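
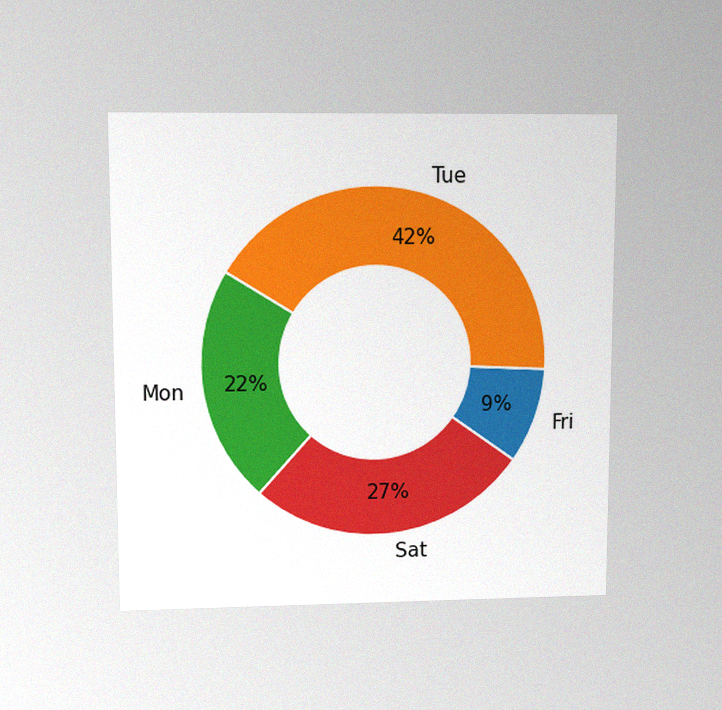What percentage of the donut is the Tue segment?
42%

The chart is viewed at a slight angle, with some photo noise. The Tue segment takes up 42% of the ring.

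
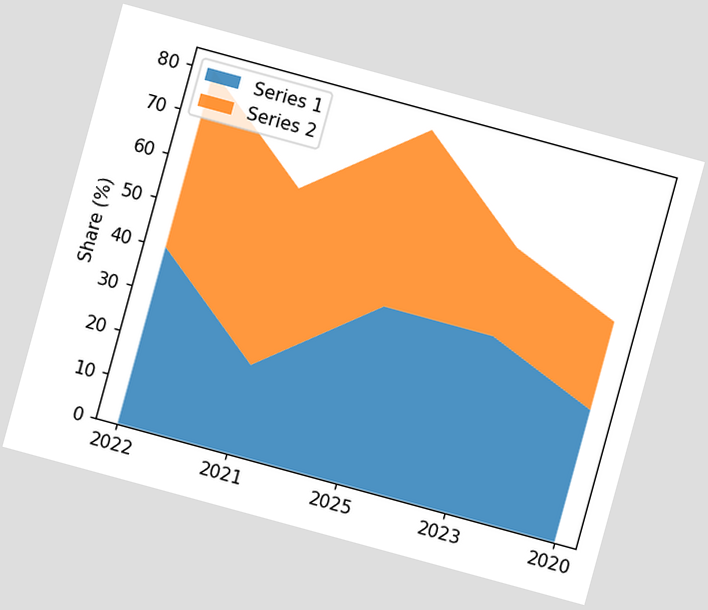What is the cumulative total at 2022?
80%

The chart is tilted about 15° clockwise. The stacked total at 2022 reaches 80%.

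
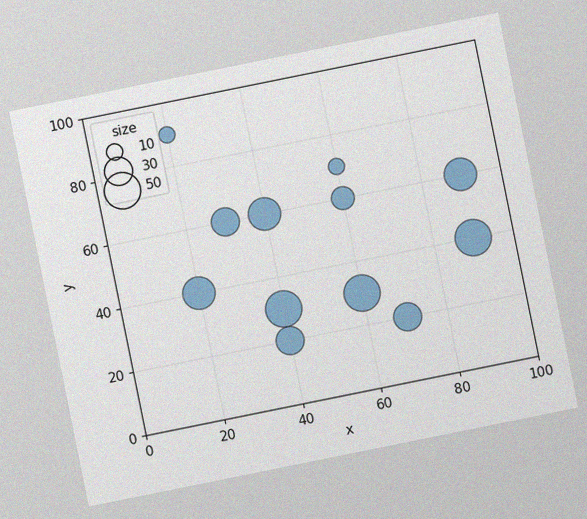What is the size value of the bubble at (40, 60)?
The chart is tilted about 11° counter-clockwise, with some photo noise. Matching the bubble at (40, 60) against the size legend gives 40.

40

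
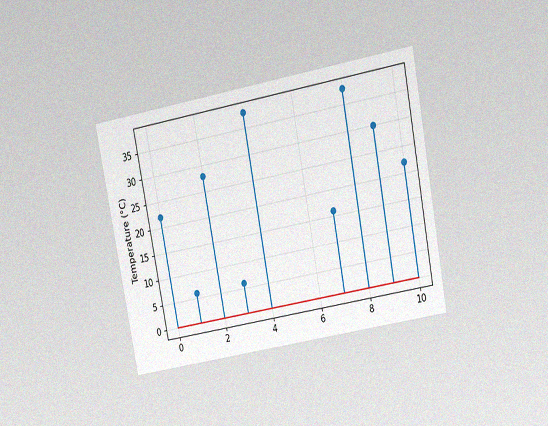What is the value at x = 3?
The chart is tilted about 11° counter-clockwise and viewed at a slight angle, with some photo noise. The stem at x=3 reaches 6°C.

6°C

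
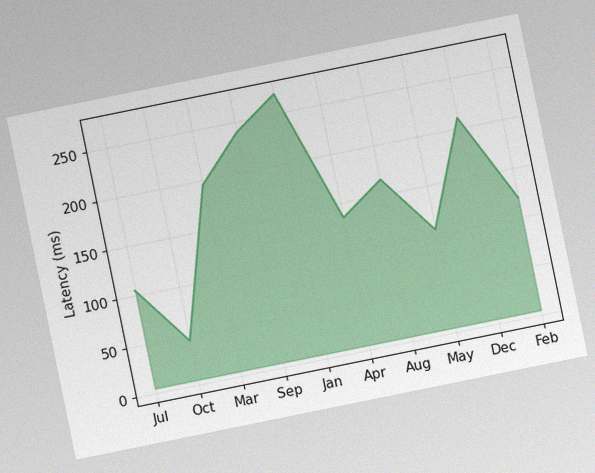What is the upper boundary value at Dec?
The chart is tilted about 12° counter-clockwise, with some photo noise. At Dec the upper boundary is at 210ms.

210ms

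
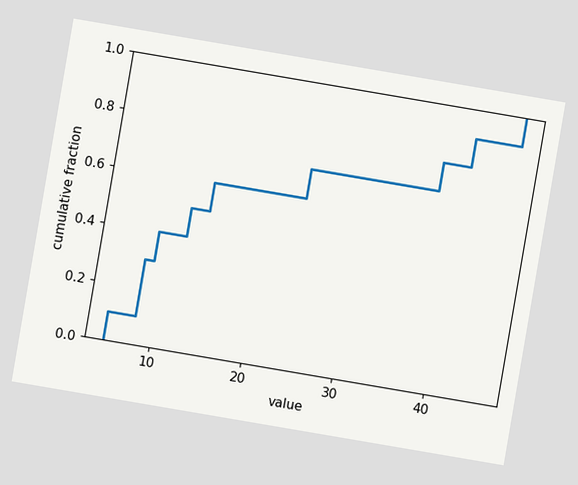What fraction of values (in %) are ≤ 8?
The chart is tilted about 10° clockwise. At x=8 the ECDF step is at 30%.

30%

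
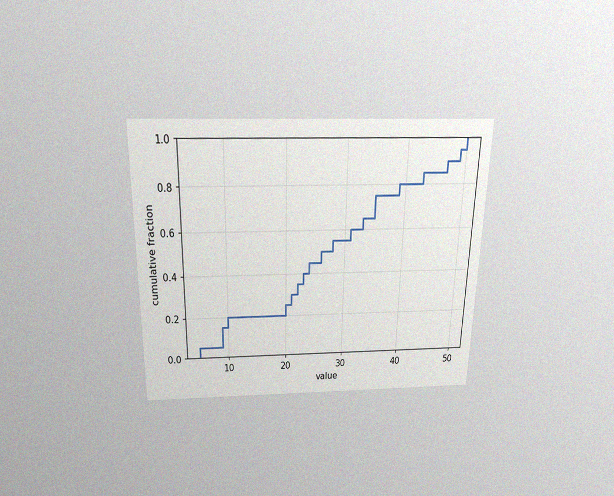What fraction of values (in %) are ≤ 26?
The chart is viewed slightly from above, with some photo noise. At x=26 the ECDF step is at 50%.

50%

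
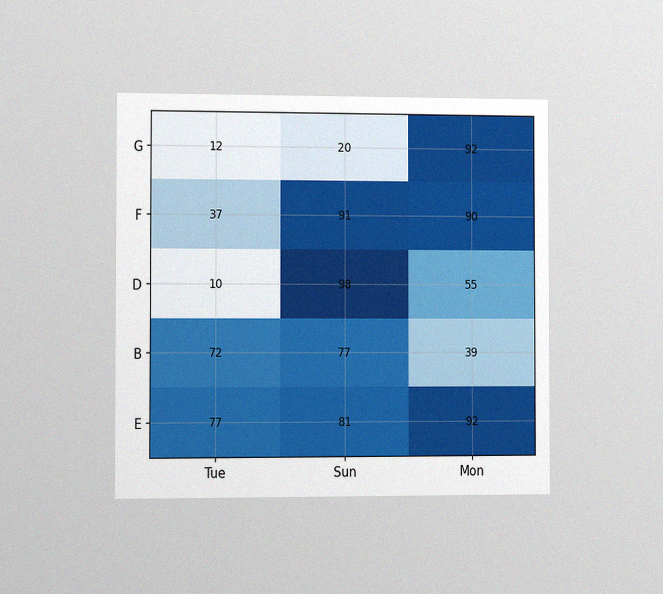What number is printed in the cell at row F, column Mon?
90

The chart is viewed slightly from the left, with some photo noise. The (F, Mon) cell reads 90.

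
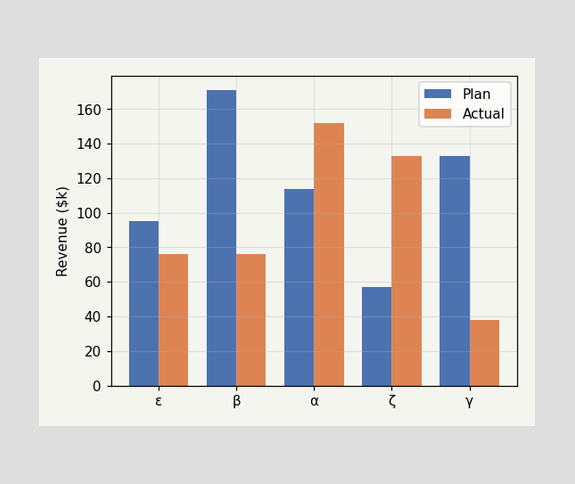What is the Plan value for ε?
The Plan bar at ε reaches $95k on the y-axis.

$95k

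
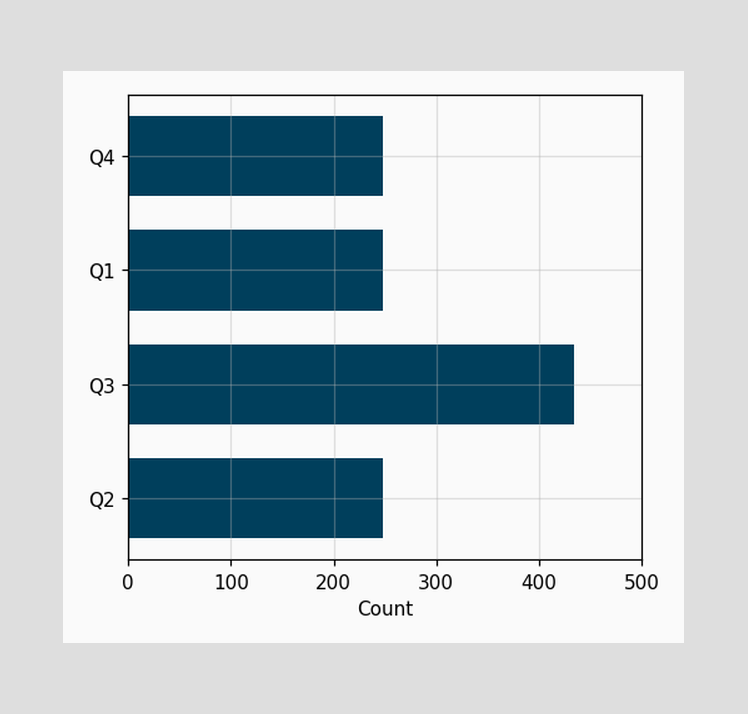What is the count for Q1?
248

Reading along the chart's x-axis, the Q1 bar reaches 248.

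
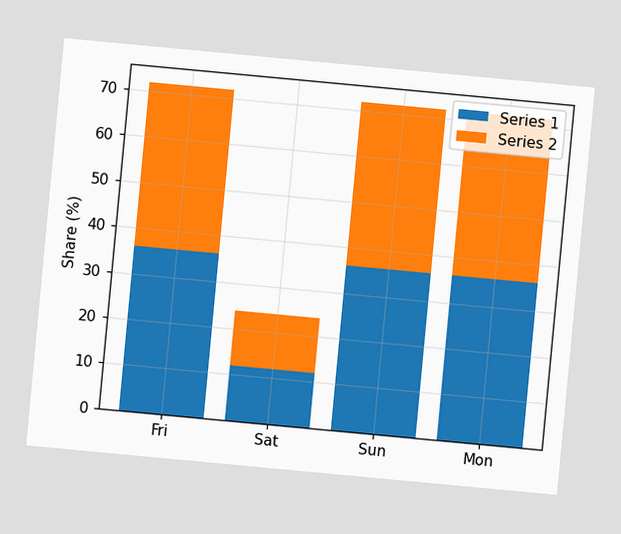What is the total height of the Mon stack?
The chart is tilted about 5° clockwise. The Mon stack's top reaches 72% on the y-axis.

72%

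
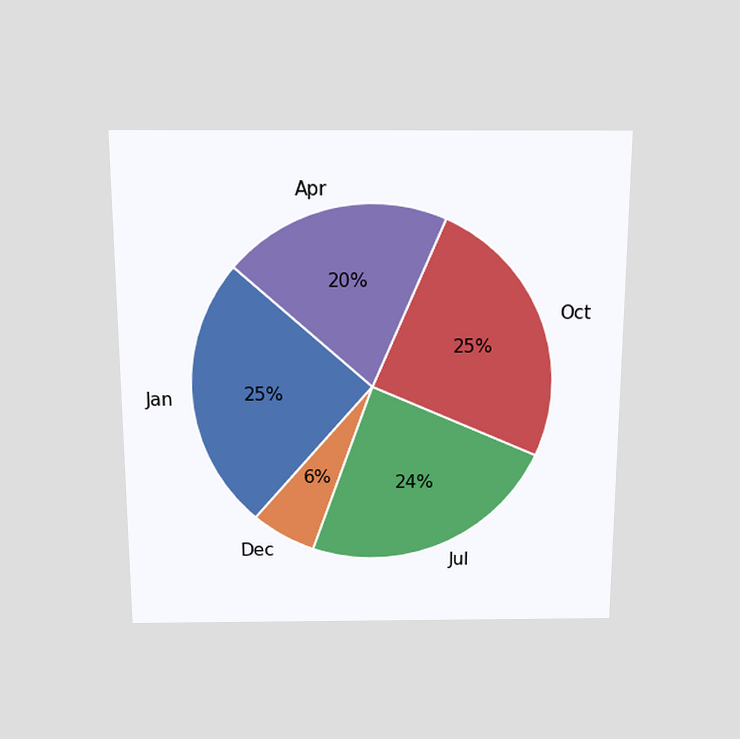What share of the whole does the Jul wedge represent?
The chart is viewed slightly from above. The Jul slice takes up 24% of the pie.

24%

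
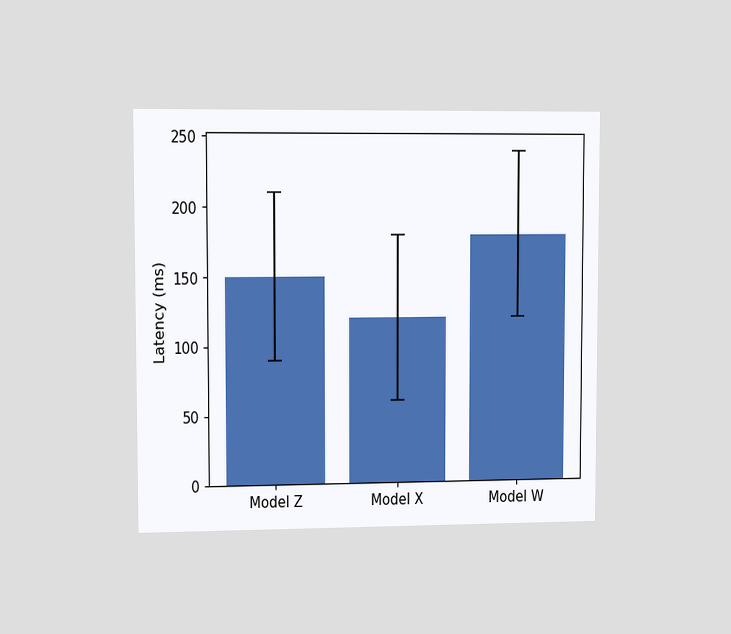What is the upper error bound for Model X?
180ms

The chart is viewed slightly from the left. The Model X bar's upper whisker reaches 180ms.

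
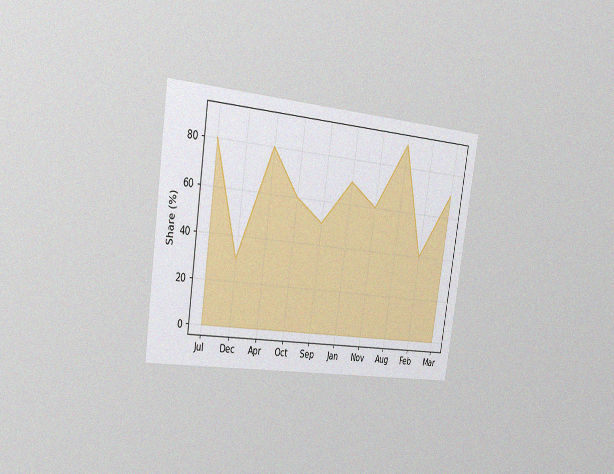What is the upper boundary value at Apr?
The chart is tilted about 8° clockwise and viewed slightly from the left, with some photo noise. At Apr the upper boundary is at 80%.

80%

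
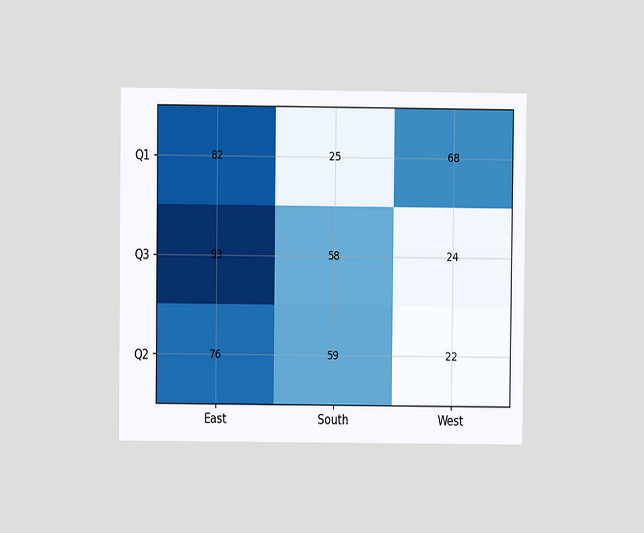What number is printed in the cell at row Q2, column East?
The chart is viewed at a slight angle. The (Q2, East) cell reads 76.

76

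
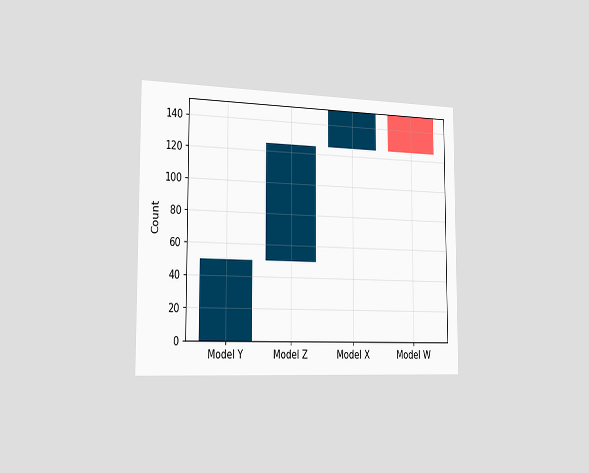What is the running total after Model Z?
125

The chart is viewed slightly from the left. After Model Z the running total reaches 125.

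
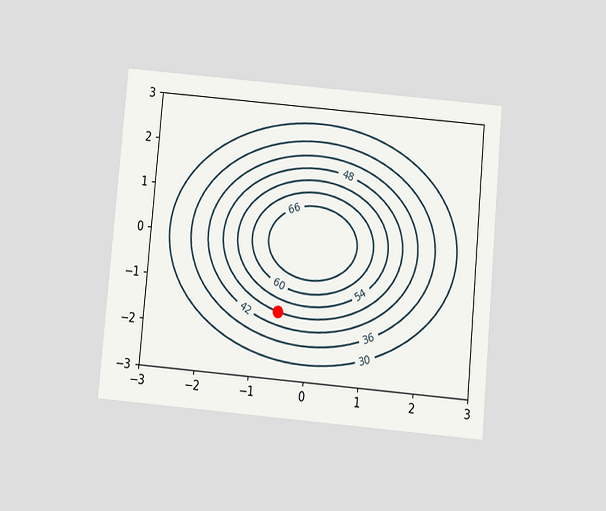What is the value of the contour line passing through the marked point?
The chart is tilted about 5° clockwise and viewed slightly from below. The marked point sits on the contour labelled 48.

48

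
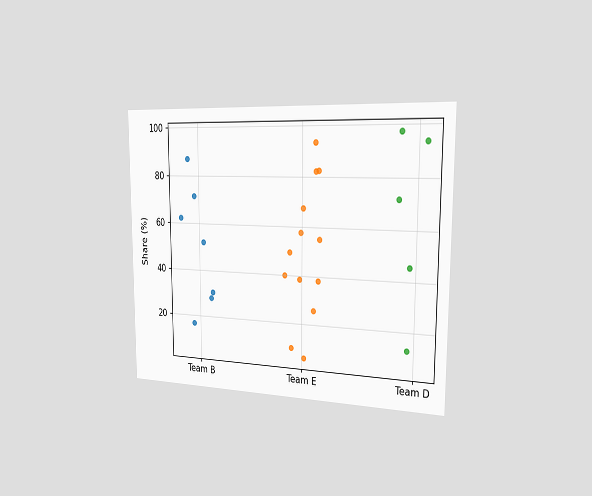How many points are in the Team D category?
5

The chart is viewed slightly from the right. Counting the markers in the Team D column gives 5.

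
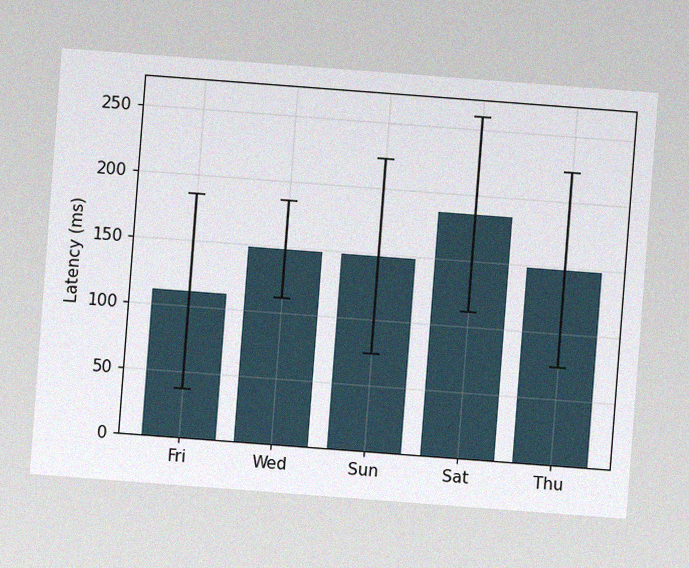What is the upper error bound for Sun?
222ms

The chart is tilted about 4° clockwise, with some photo noise. The Sun bar's upper whisker reaches 222ms.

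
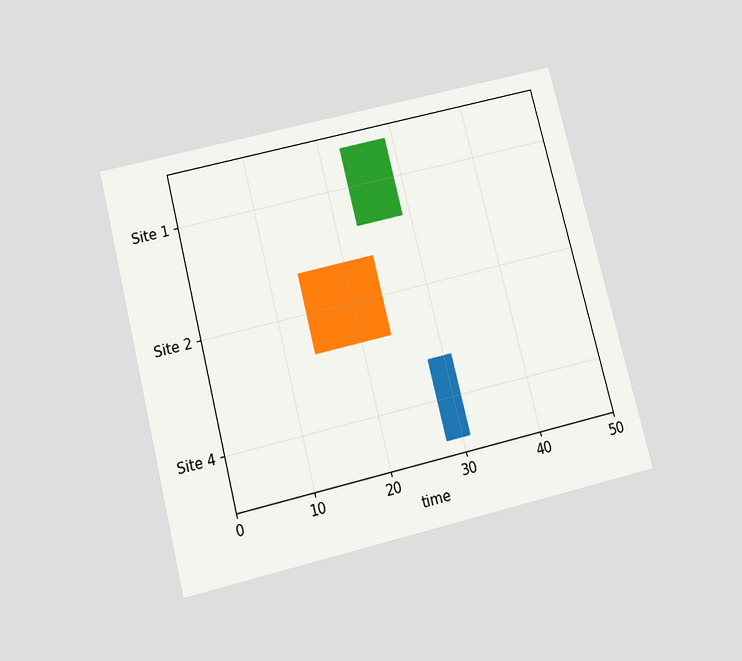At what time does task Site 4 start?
The chart is tilted about 14° counter-clockwise and viewed slightly from below. The Site 4 bar begins at t=28.

28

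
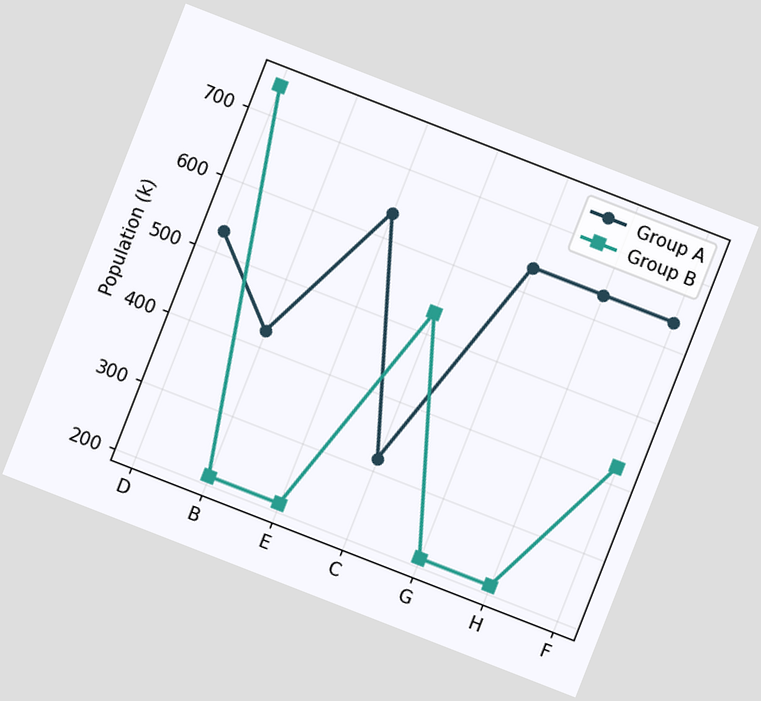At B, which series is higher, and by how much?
The chart is tilted about 21° clockwise. At B, Group A sits above the other line by 212k.

Group A, by 212k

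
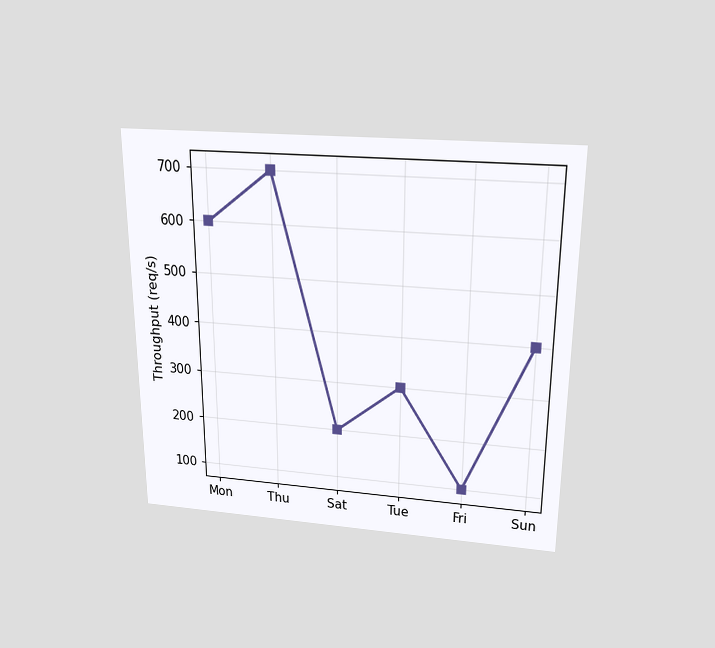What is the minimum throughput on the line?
100req/s

The chart is viewed slightly from above. The lowest point is at Fri, and reading across to the y-axis gives 100req/s.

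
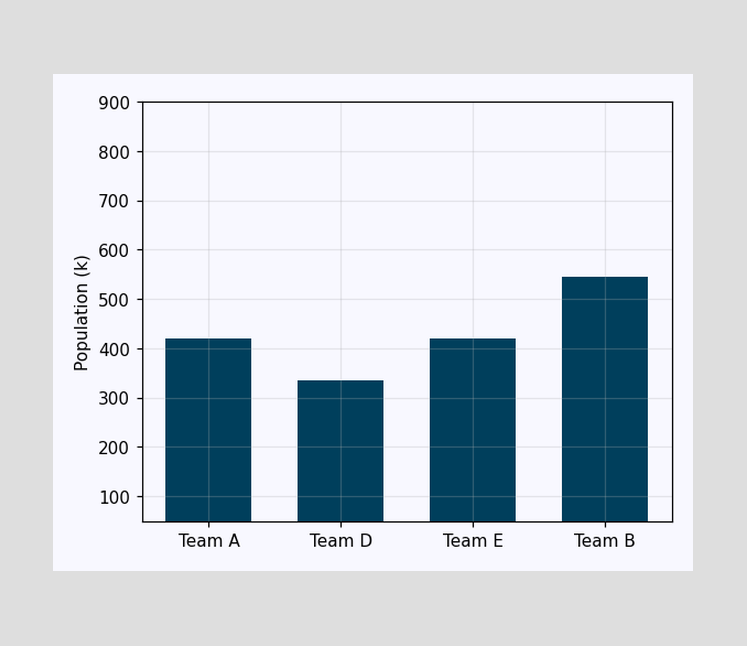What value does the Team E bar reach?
Reading along the chart's y-axis, the Team E bar reaches 420k.

420k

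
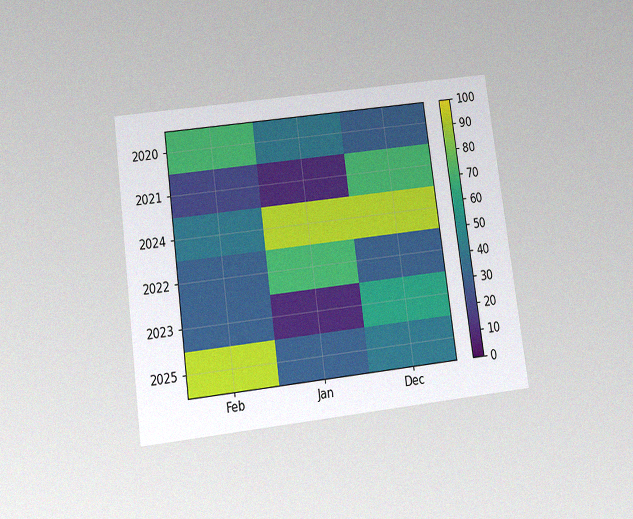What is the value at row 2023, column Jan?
10

The chart is tilted about 8° counter-clockwise and viewed slightly from below, with some photo noise. Matching cell (2023, Jan) against the colorbar gives 10.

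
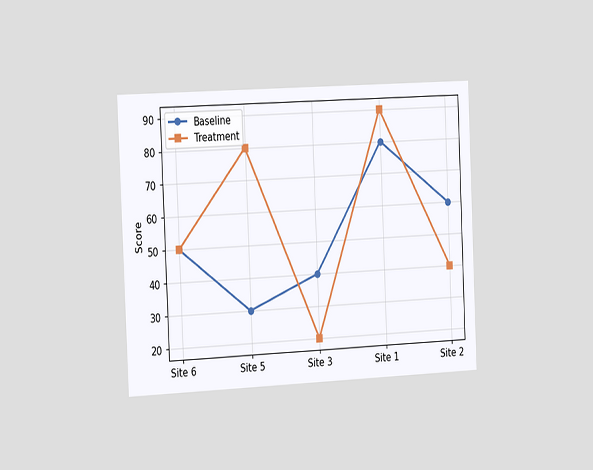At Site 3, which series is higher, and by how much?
Baseline, by 20

The chart is tilted about 2° counter-clockwise and viewed slightly from the left. At Site 3, Baseline sits above the other line by 20.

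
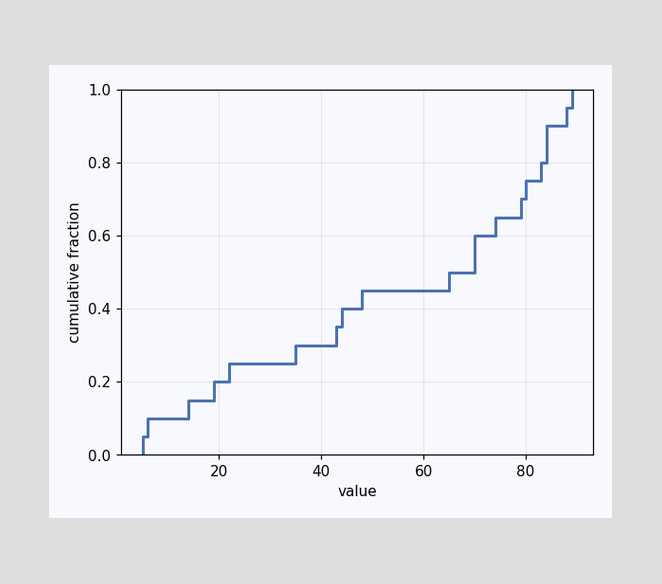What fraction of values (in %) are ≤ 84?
At x=84 the ECDF step is at 90%.

90%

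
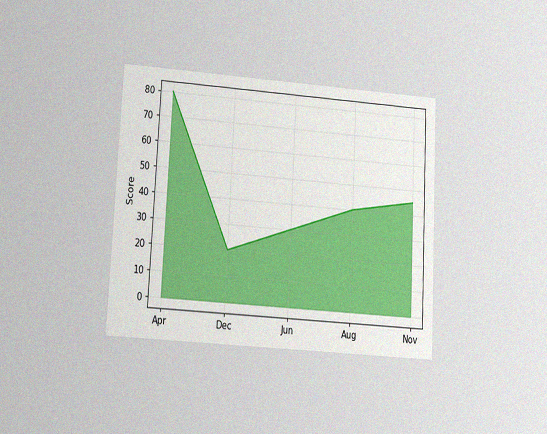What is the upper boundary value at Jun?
30

The chart is tilted about 3° clockwise and viewed at a slight angle, with some photo noise. At Jun the upper boundary is at 30.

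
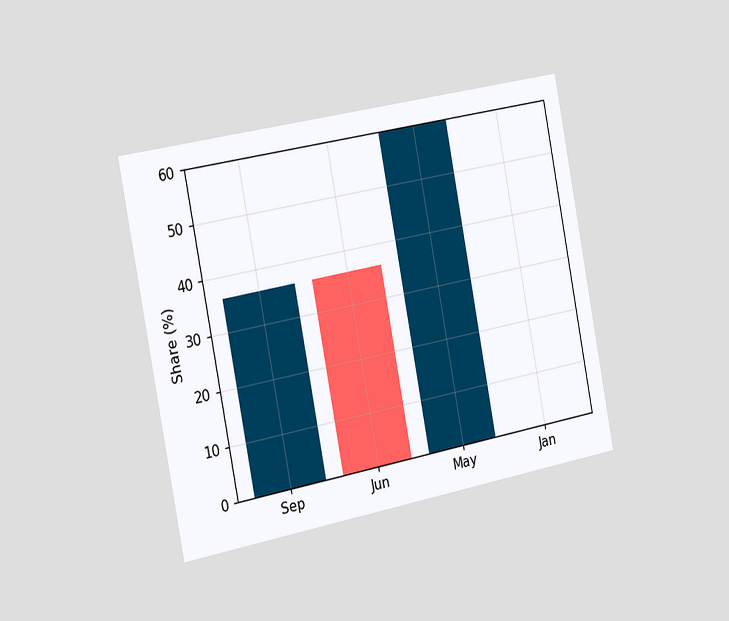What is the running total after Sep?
The chart is tilted about 11° counter-clockwise and viewed slightly from the left. After Sep the running total reaches 36%.

36%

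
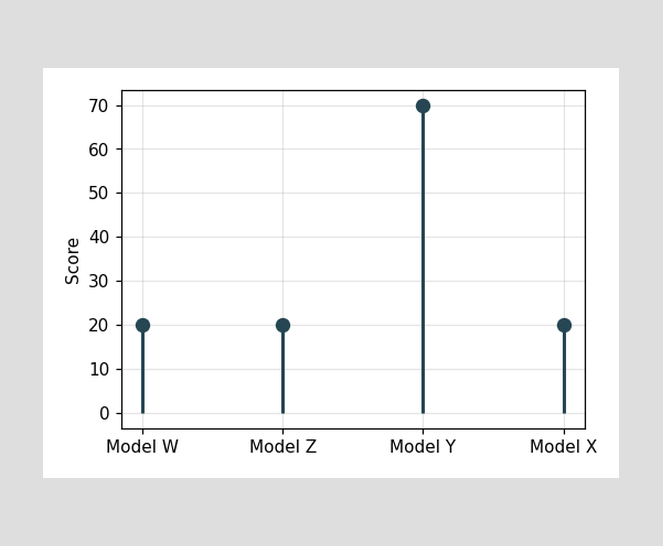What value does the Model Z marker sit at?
20

The Model Z marker sits at 20.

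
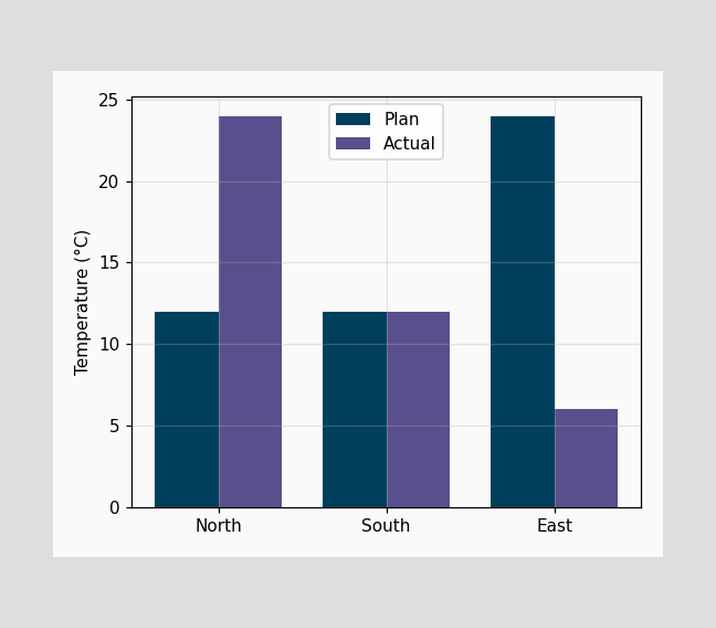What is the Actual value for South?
The Actual bar at South reaches 12°C on the y-axis.

12°C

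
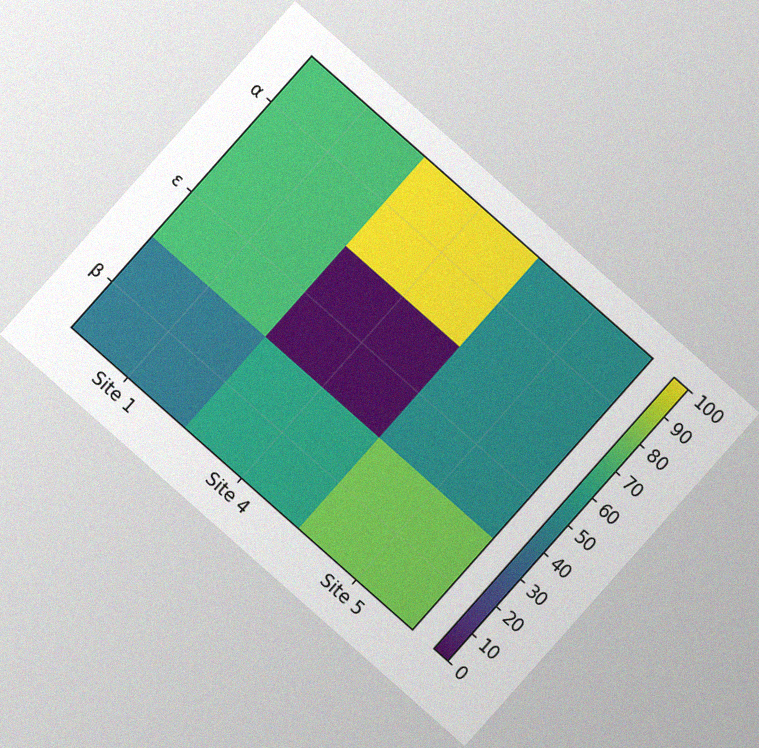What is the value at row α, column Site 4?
The chart is tilted about 42° clockwise, with some photo noise. Matching cell (α, Site 4) against the colorbar gives 100.

100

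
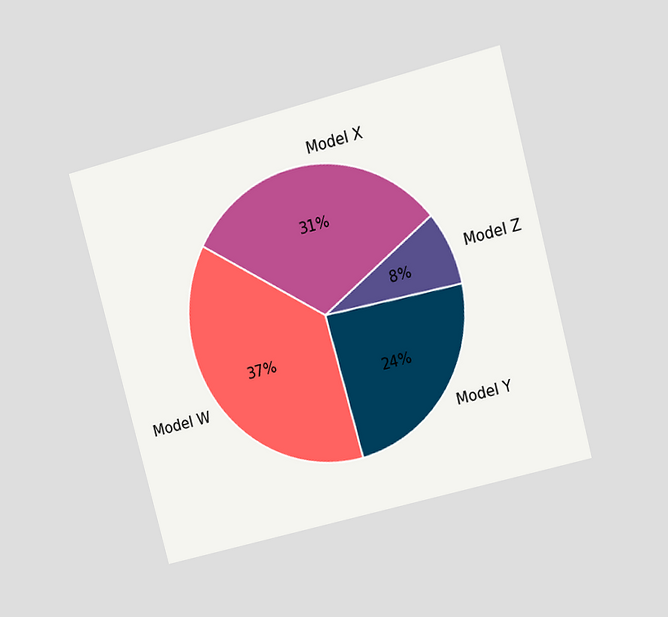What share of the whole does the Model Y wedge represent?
24%

The chart is tilted about 15° counter-clockwise and viewed at a slight angle. The Model Y slice takes up 24% of the pie.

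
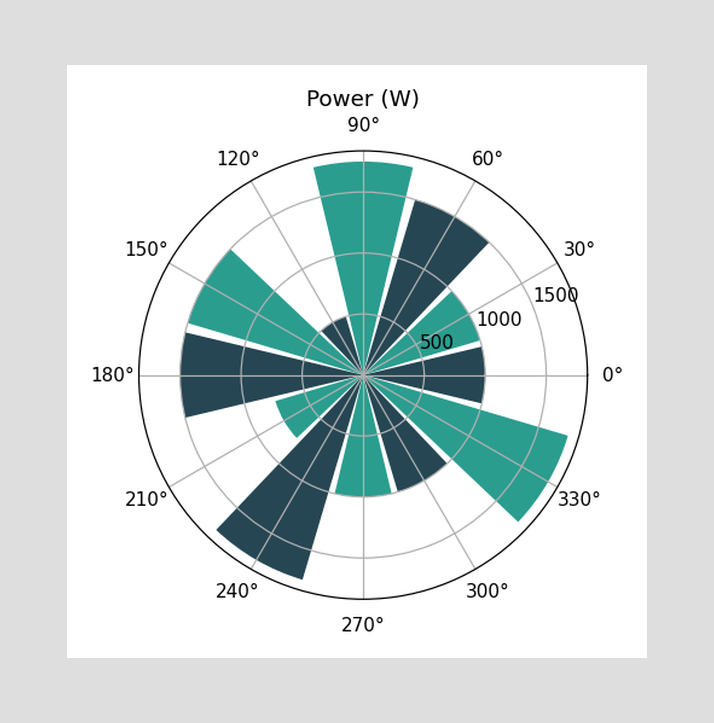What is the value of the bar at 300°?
The bar at 300° reaches 1000W on the radial axis.

1000W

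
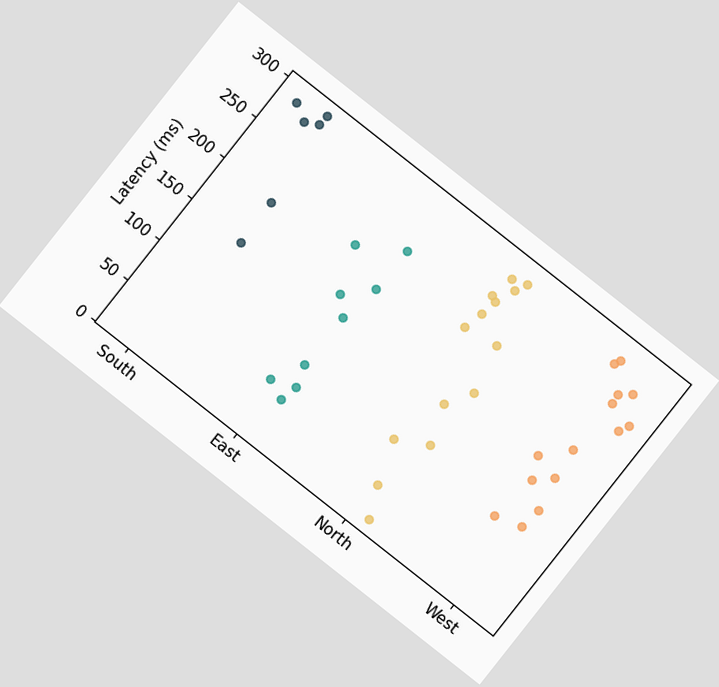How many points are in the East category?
The chart is tilted about 38° clockwise. Counting the markers in the East column gives 9.

9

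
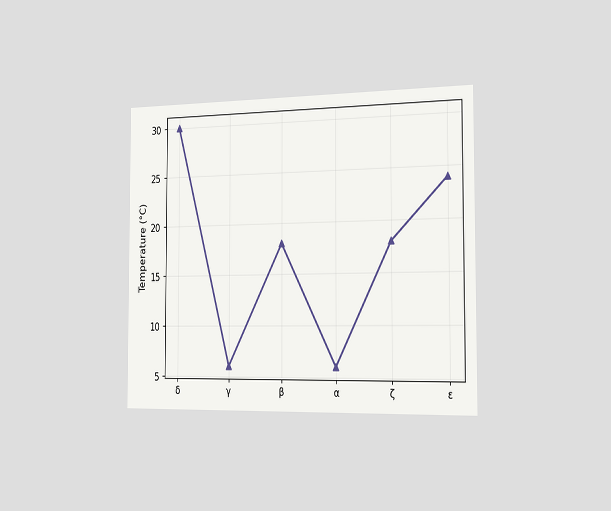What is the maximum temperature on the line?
The chart is viewed slightly from the right. The highest point is at δ, and reading across to the y-axis gives 30°C.

30°C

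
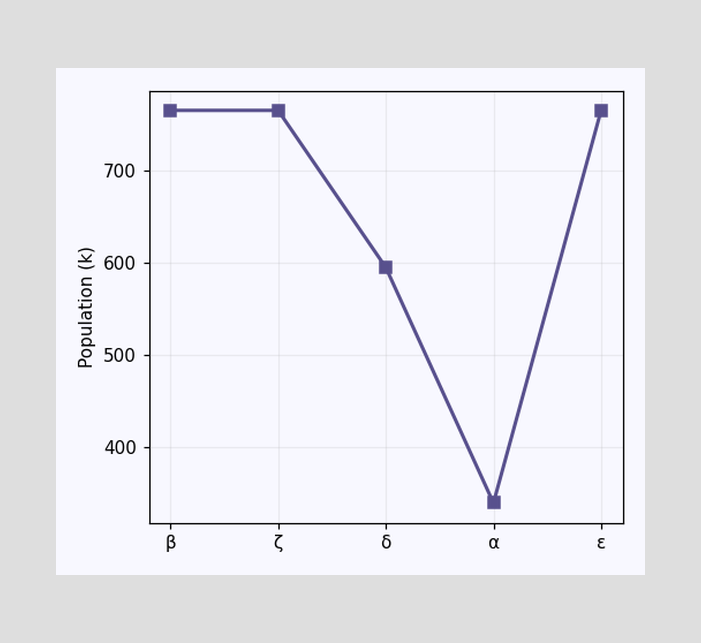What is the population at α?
340k

At α, the line is at 340k.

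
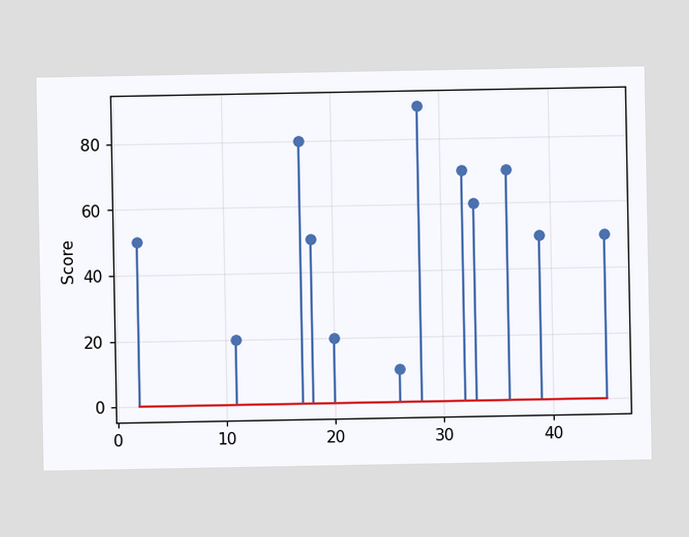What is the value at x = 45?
The stem at x=45 reaches 50.

50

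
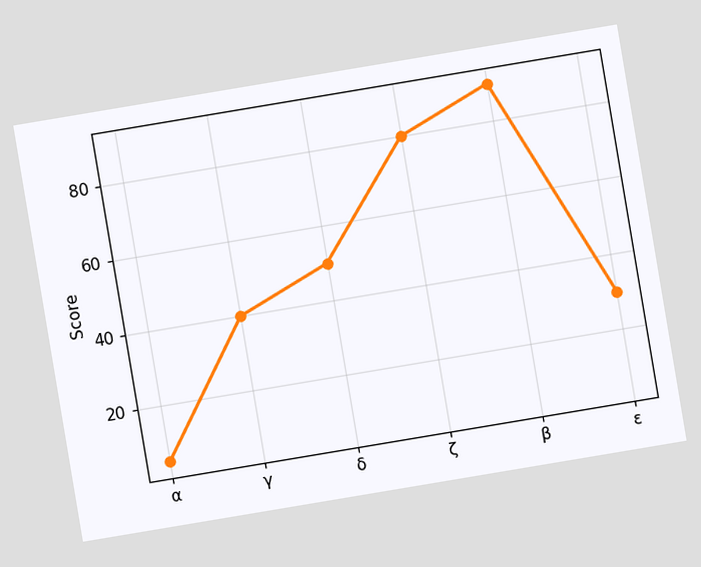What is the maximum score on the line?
The chart is tilted about 10° counter-clockwise. The highest point is at β, and reading across to the y-axis gives 90.

90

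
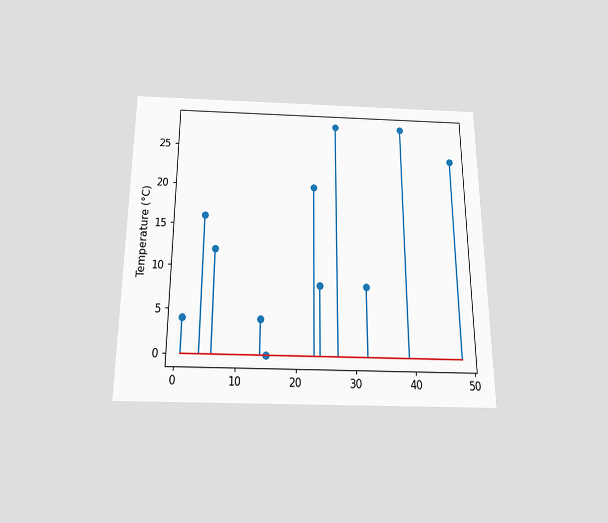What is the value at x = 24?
The chart is viewed slightly from below. The stem at x=24 reaches 8°C.

8°C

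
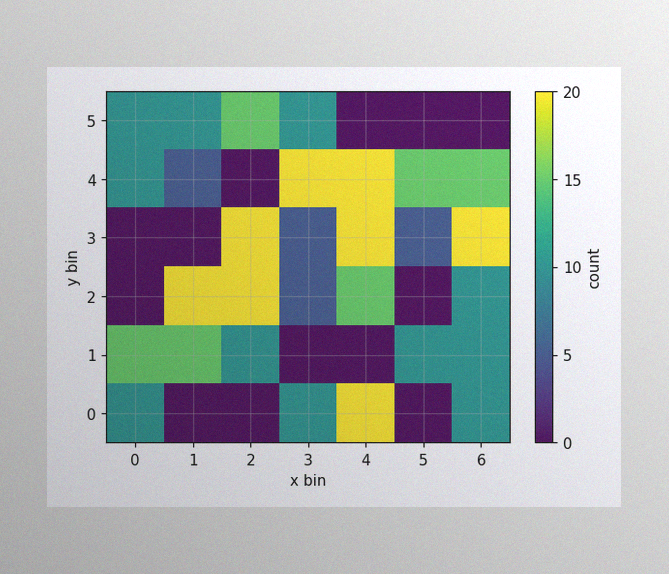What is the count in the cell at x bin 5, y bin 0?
The image has some photo noise and uneven lighting. Matching the cell (5, 0) against the colorbar gives 0.

0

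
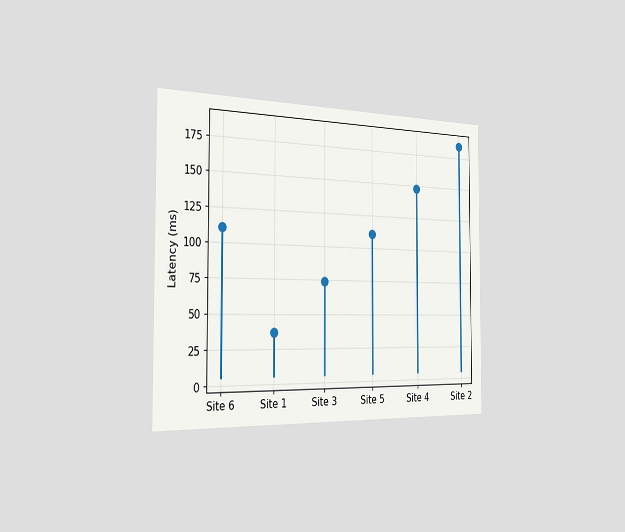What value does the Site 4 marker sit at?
148ms

The chart is viewed slightly from the left. The Site 4 marker sits at 148ms.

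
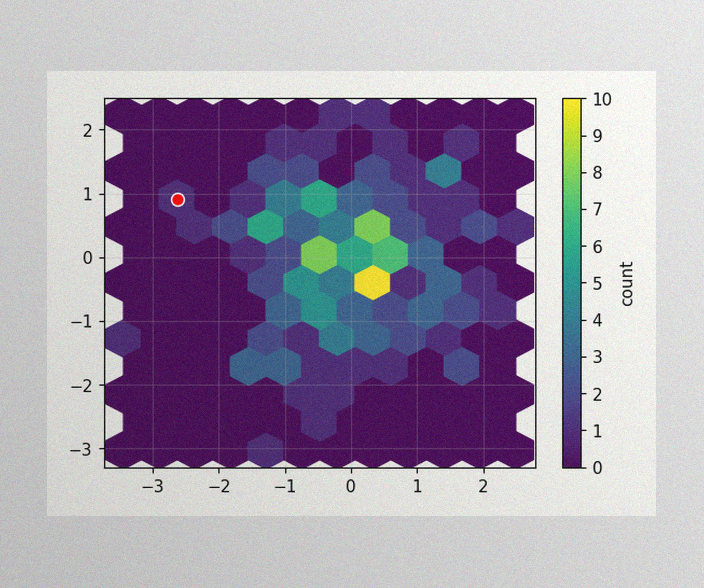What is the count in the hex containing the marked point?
The image has some photo noise and uneven lighting. The marked hex reads 1 on the colorbar.

1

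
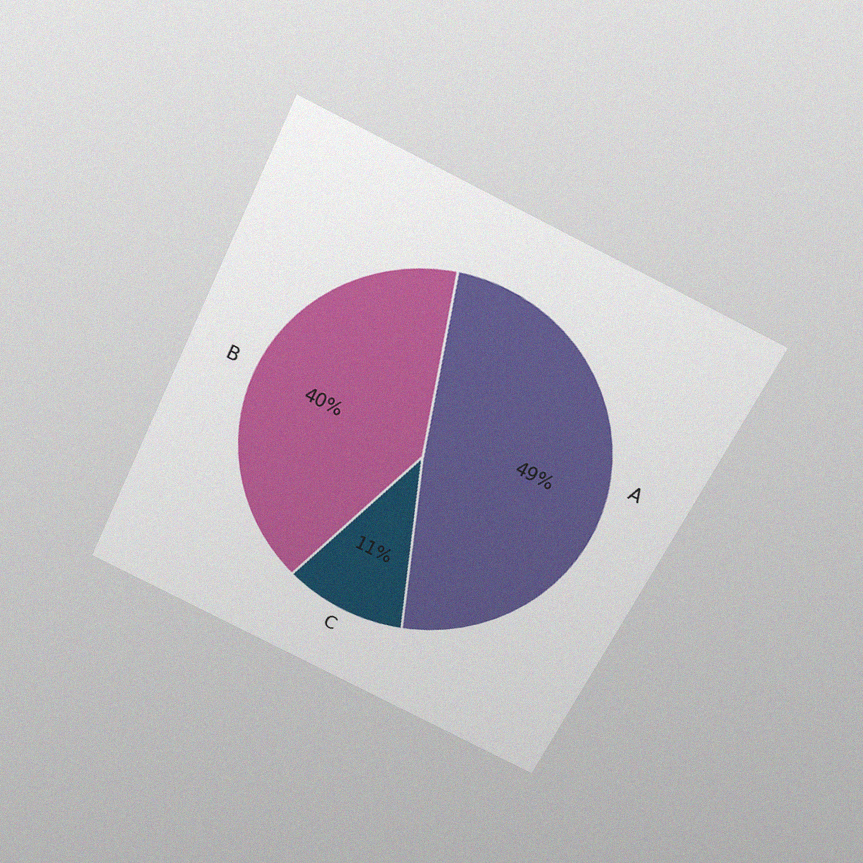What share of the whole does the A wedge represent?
49%

The chart is tilted about 26° clockwise and viewed slightly from above, with some photo noise. The A slice takes up 49% of the pie.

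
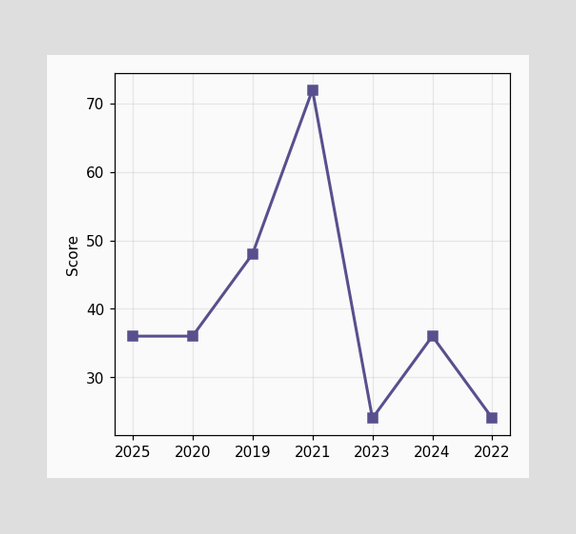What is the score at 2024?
At 2024, the line is at 36.

36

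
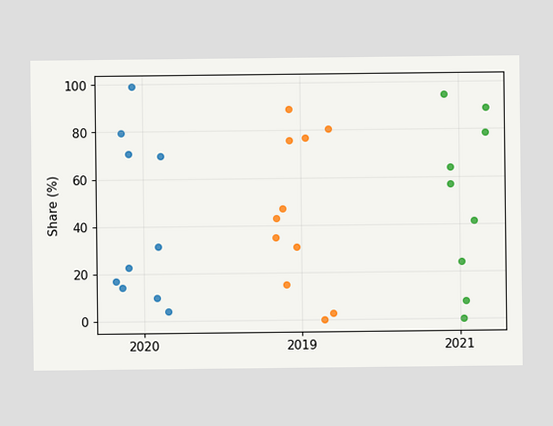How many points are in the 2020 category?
10

Counting the markers in the 2020 column gives 10.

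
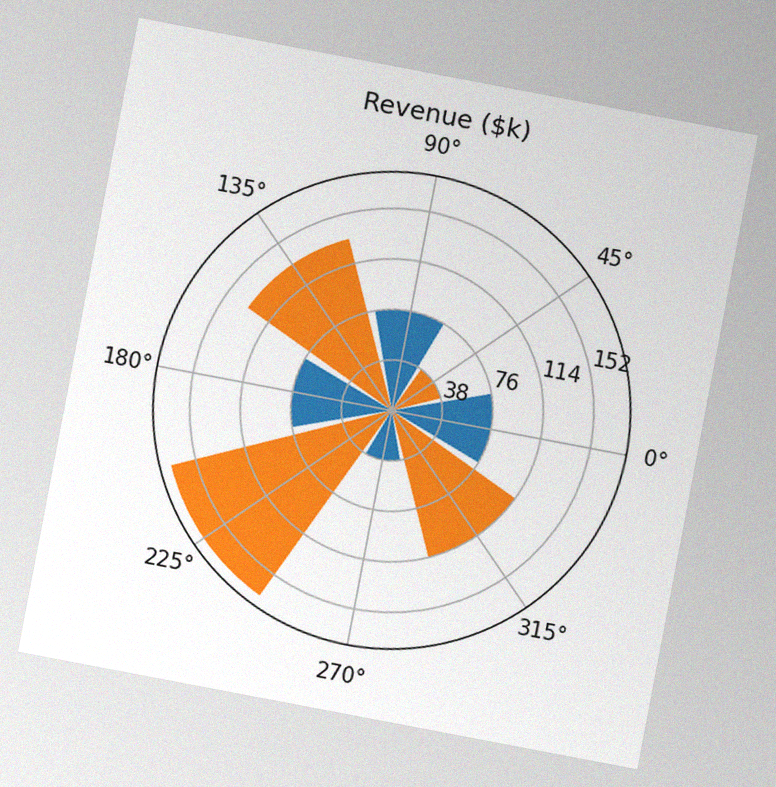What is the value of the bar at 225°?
$171k

The chart is tilted about 11° clockwise, with some photo noise. The bar at 225° reaches $171k on the radial axis.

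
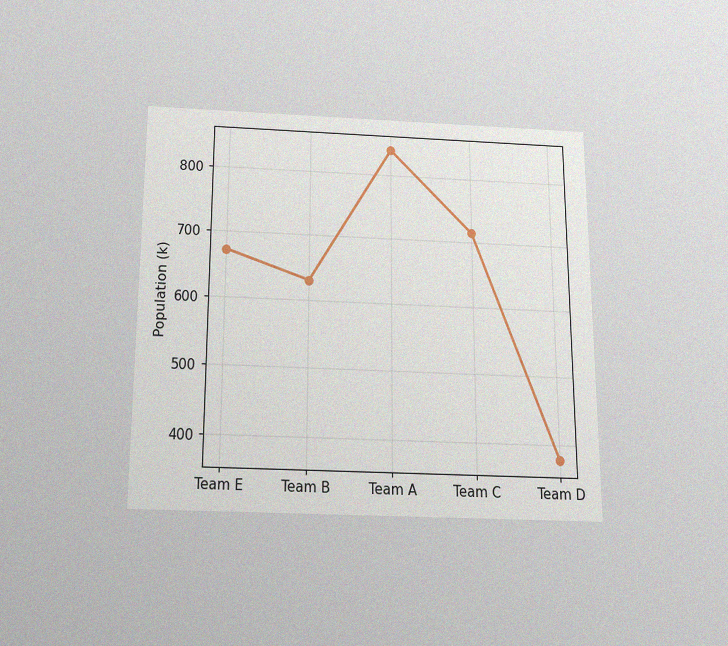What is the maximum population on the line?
The chart is viewed slightly from below, with some photo noise. The highest point is at Team A, and reading across to the y-axis gives 840k.

840k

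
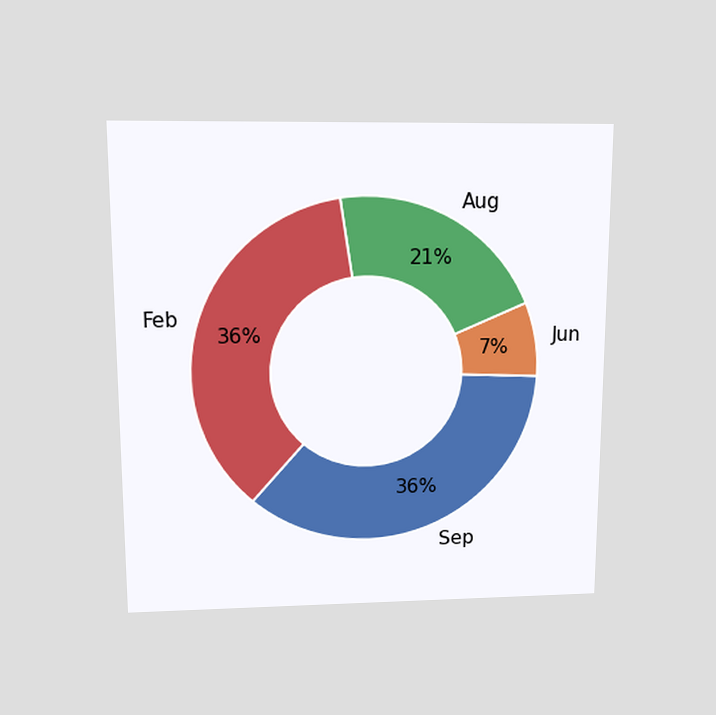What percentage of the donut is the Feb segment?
The chart is viewed slightly from above. The Feb segment takes up 36% of the ring.

36%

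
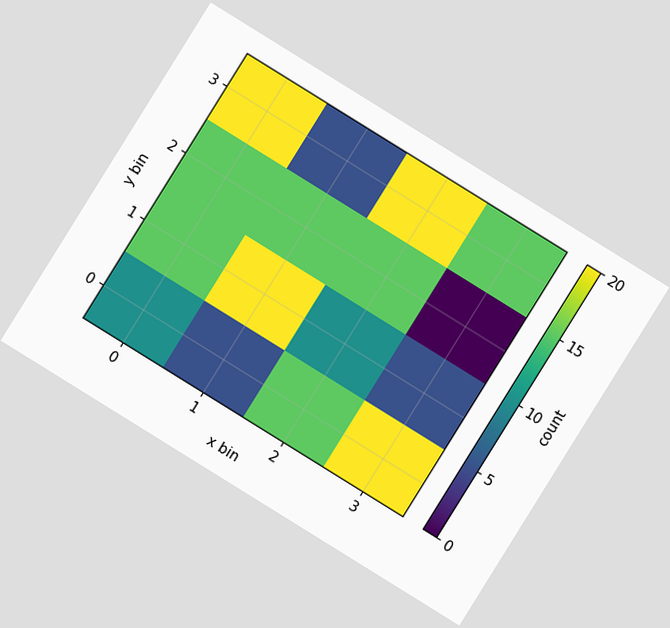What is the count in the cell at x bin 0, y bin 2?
The chart is tilted about 32° clockwise. Matching the cell (0, 2) against the colorbar gives 15.

15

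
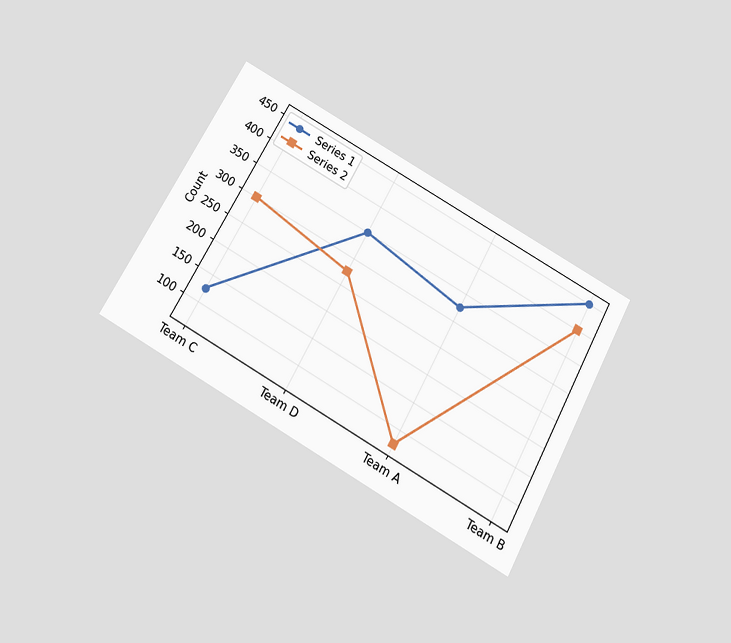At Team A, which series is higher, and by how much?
The chart is tilted about 29° clockwise and viewed slightly from below. At Team A, Series 1 sits above the other line by 250.

Series 1, by 250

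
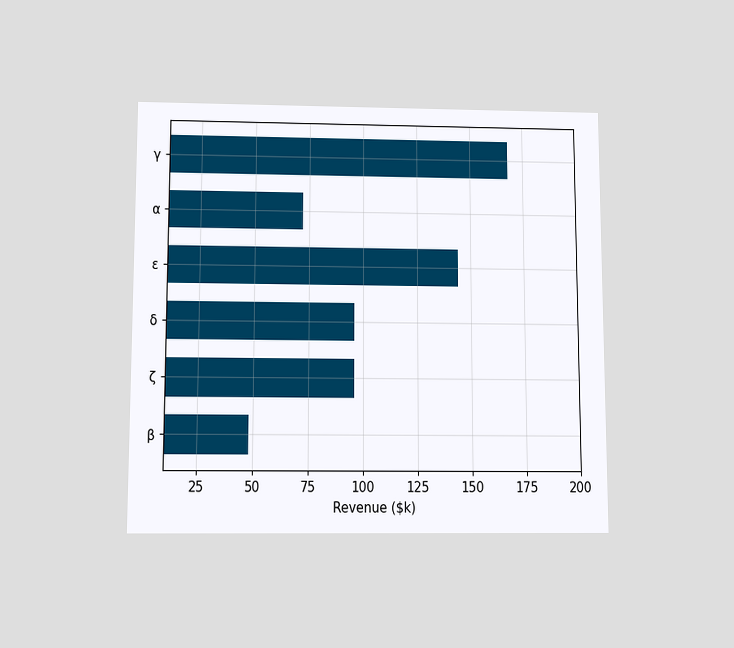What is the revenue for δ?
The chart is viewed slightly from below. Reading along the chart's x-axis, the δ bar reaches $96k.

$96k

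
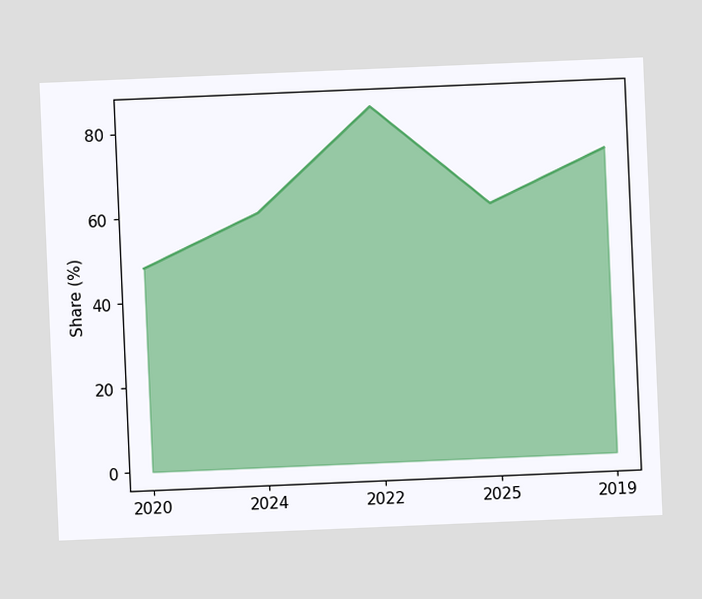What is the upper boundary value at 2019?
72%

The chart is tilted about 2° counter-clockwise. At 2019 the upper boundary is at 72%.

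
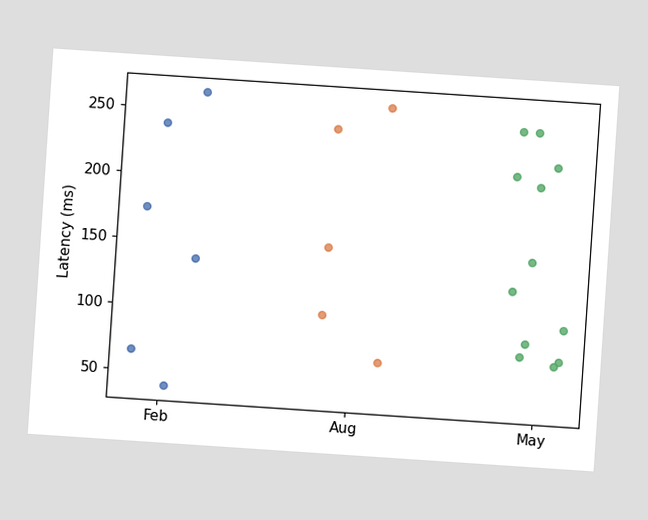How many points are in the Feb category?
The chart is tilted about 4° clockwise. Counting the markers in the Feb column gives 6.

6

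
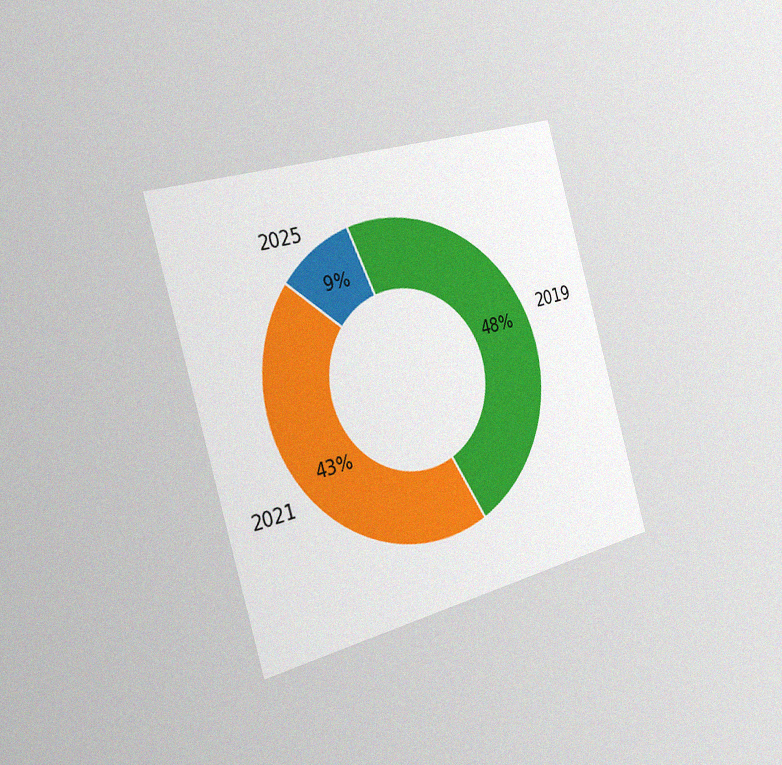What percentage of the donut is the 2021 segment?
43%

The chart is tilted about 16° counter-clockwise and viewed slightly from the left, with some photo noise. The 2021 segment takes up 43% of the ring.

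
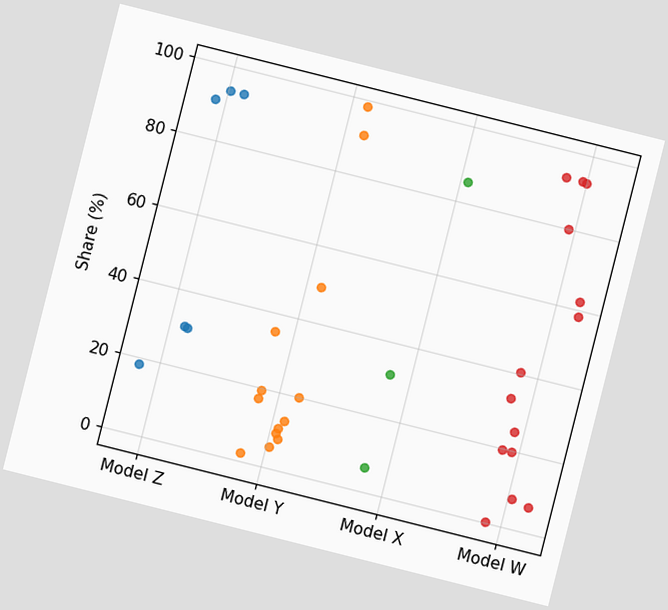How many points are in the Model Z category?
6

The chart is tilted about 14° clockwise. Counting the markers in the Model Z column gives 6.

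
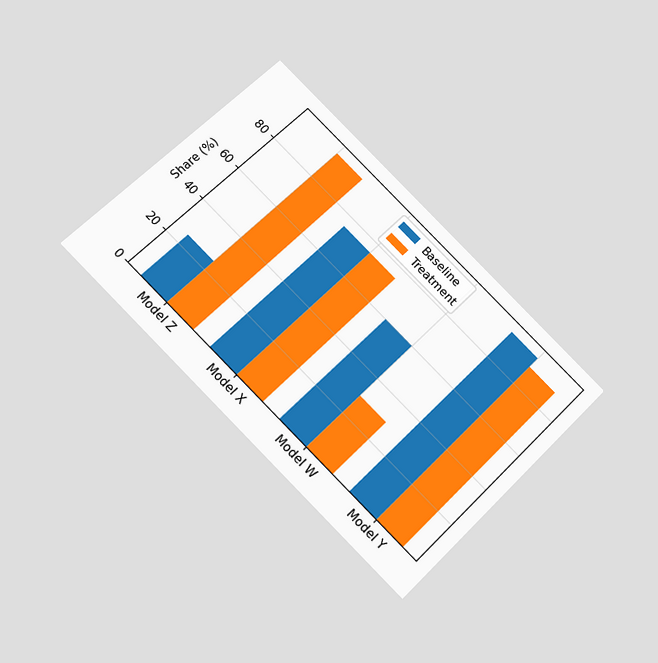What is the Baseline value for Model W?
The chart is tilted about 45° clockwise and viewed slightly from below. The Baseline bar at Model W reaches 60% on the y-axis.

60%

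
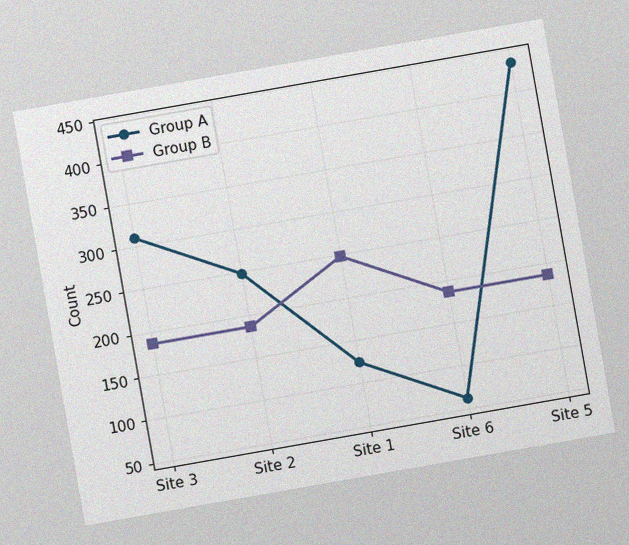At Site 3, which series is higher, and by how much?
The chart is tilted about 10° counter-clockwise, with some photo noise. At Site 3, Group A sits above the other line by 124.

Group A, by 124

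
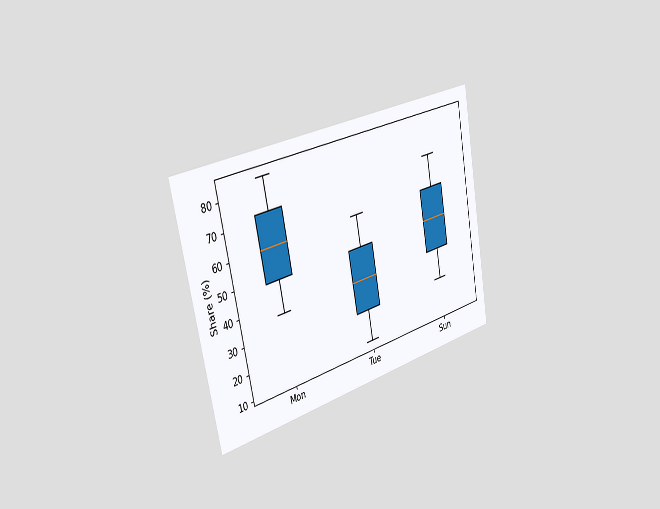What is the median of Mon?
The chart is tilted about 11° counter-clockwise and viewed slightly from the left. The median line in the Mon box sits at 60%.

60%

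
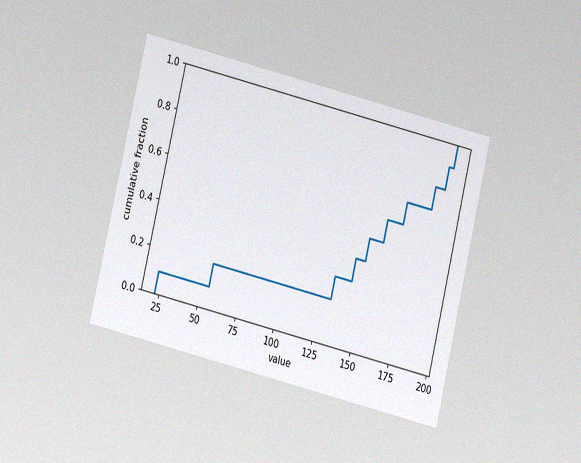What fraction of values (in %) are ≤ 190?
90%

The chart is tilted about 14° clockwise and viewed at a slight angle, with some photo noise. At x=190 the ECDF step is at 90%.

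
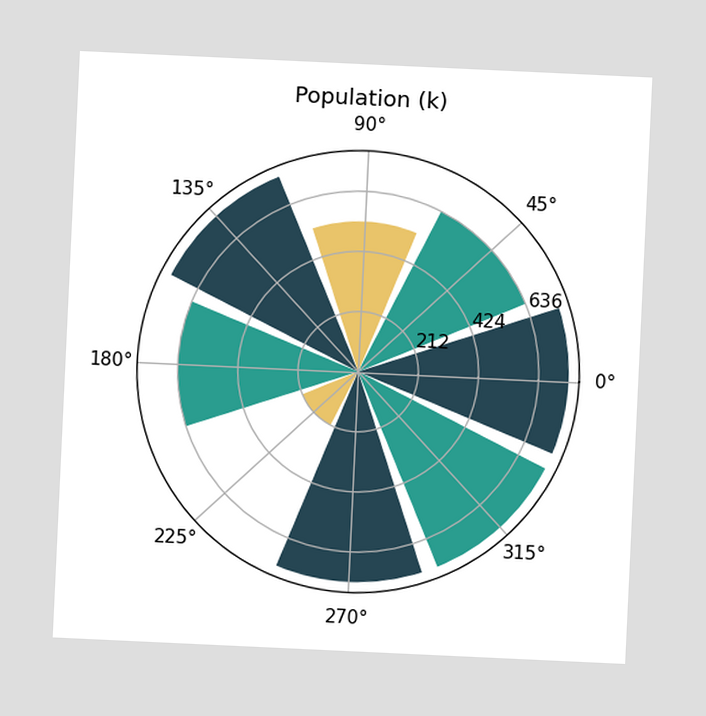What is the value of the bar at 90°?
530k

The chart is tilted about 3° clockwise. The bar at 90° reaches 530k on the radial axis.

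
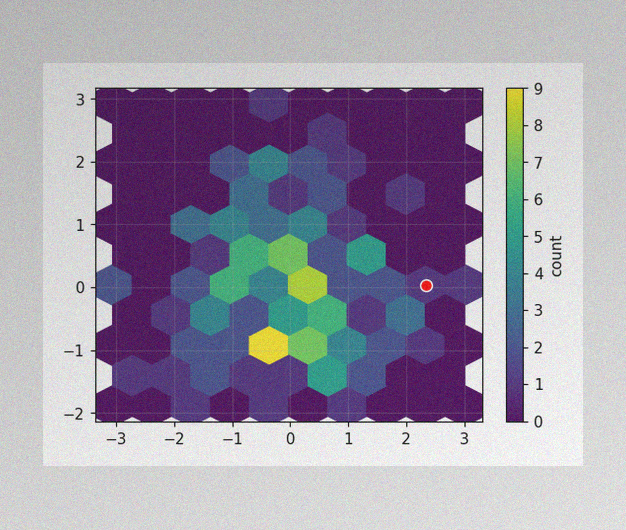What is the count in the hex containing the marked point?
1

The image has some photo noise and uneven lighting. The marked hex reads 1 on the colorbar.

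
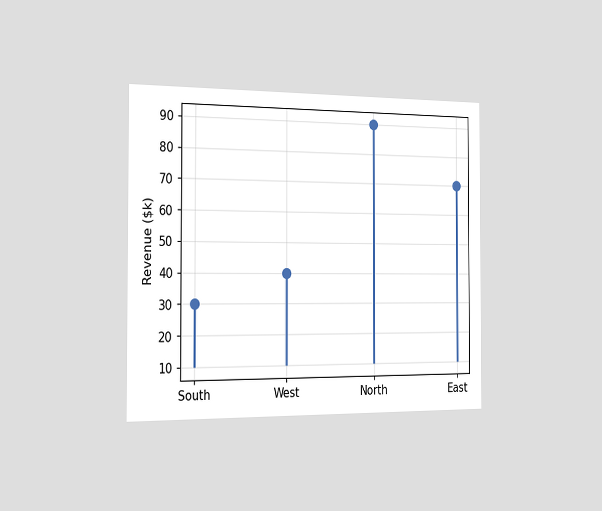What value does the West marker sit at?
$40k

The chart is viewed slightly from the left. The West marker sits at $40k.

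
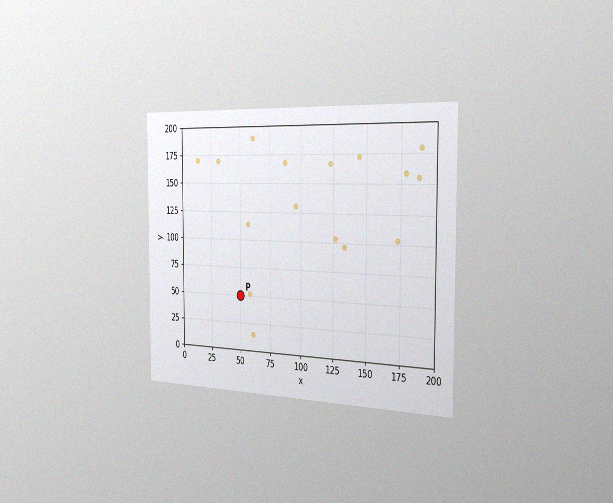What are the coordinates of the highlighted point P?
The chart is viewed slightly from the right, with some photo noise. Following the gridlines from P to each axis, P sits at (50, 50).

(50, 50)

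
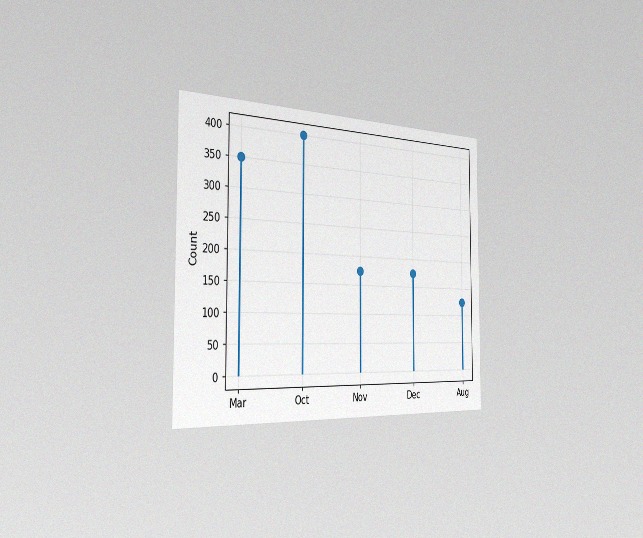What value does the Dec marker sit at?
The chart is viewed slightly from the left, with some photo noise. The Dec marker sits at 175.

175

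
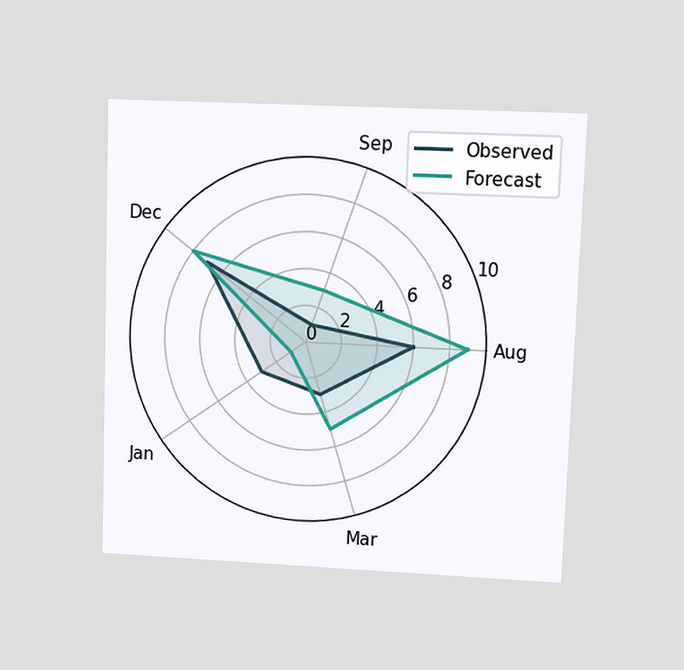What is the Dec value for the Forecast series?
The chart is tilted about 2° clockwise and viewed at a slight angle. On the Dec axis, Forecast reaches 8.

8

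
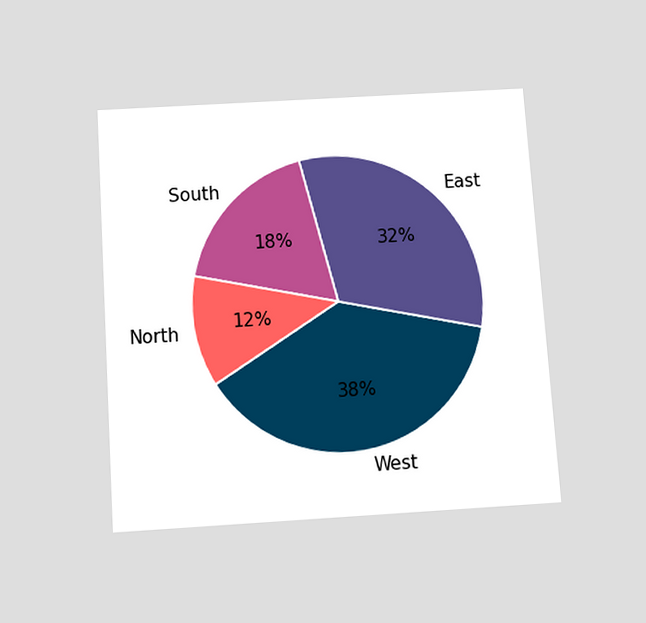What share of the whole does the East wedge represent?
32%

The chart is tilted about 4° counter-clockwise and viewed slightly from below. The East slice takes up 32% of the pie.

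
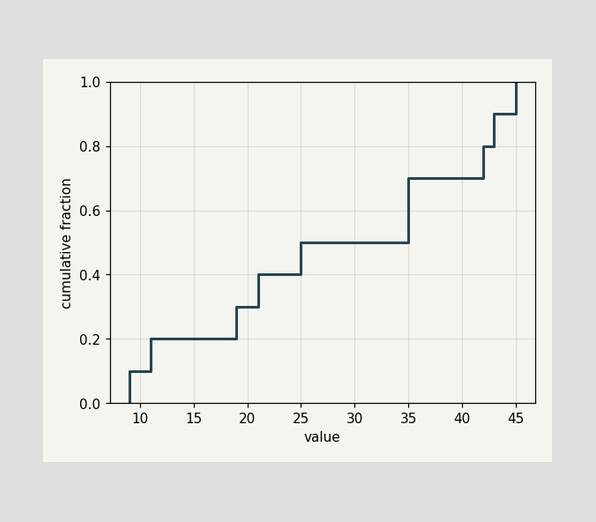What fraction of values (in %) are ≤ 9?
10%

At x=9 the ECDF step is at 10%.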